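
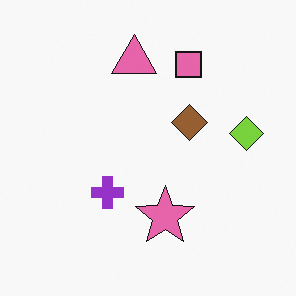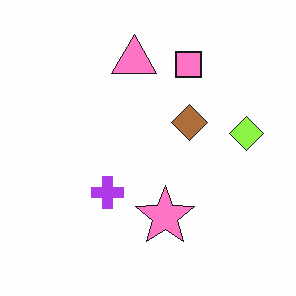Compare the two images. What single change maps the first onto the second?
This is the original image brightened a little.

Every pixel — background and shapes alike — is uniformly brightened.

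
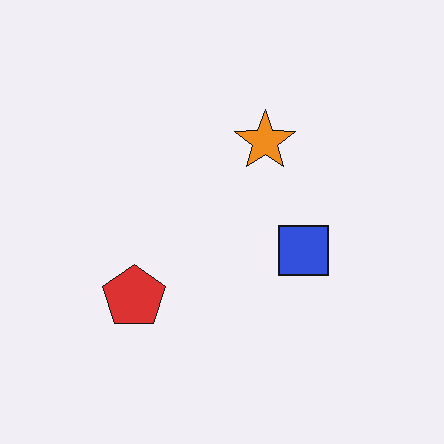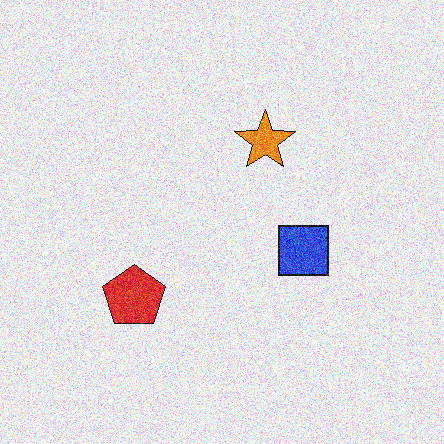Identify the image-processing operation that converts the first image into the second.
This is the original image degraded with a thick layer of grain.

Random speckle covers the whole image, including the flat background.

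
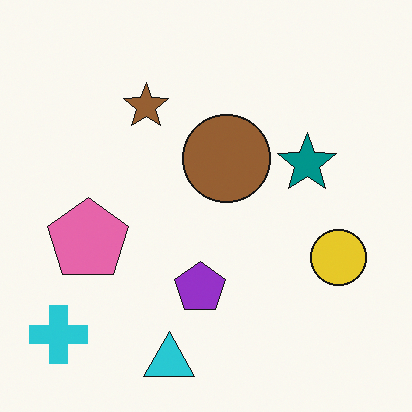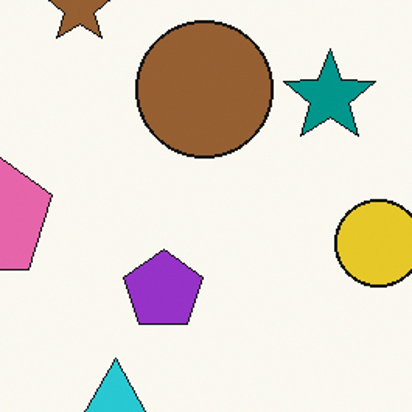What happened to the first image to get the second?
This is the original image cropped to a modestly smaller region and rescaled.

The visible shapes are larger and the field of view is narrower; shapes near the original edges may be partly or wholly outside the frame — a crop-and-rescale.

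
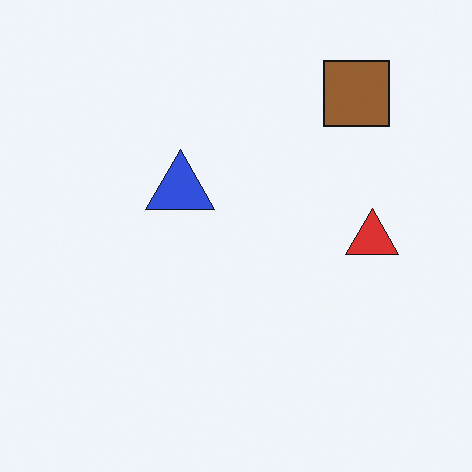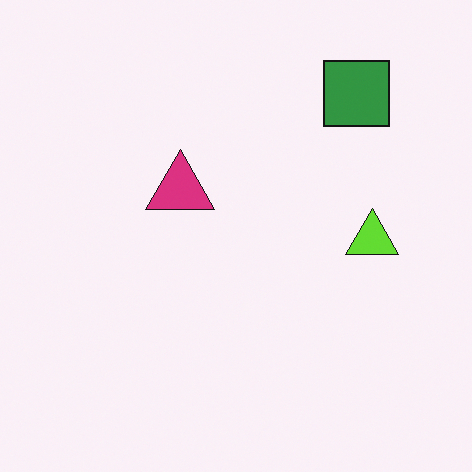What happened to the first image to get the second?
This is the original image hue-shifted noticeably.

Every shape's color has rotated by the same amount around the hue wheel — a uniform hue shift.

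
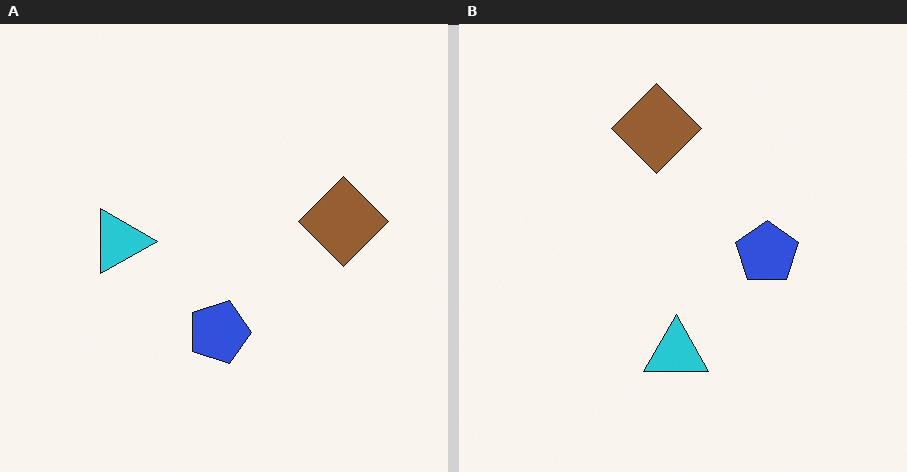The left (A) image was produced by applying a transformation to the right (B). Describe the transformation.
The image was rotated 90° clockwise.

The brown diamond sits in the top of the right (B) image and the right of the left (A) — consistent with a whole-image 90° clockwise rotation.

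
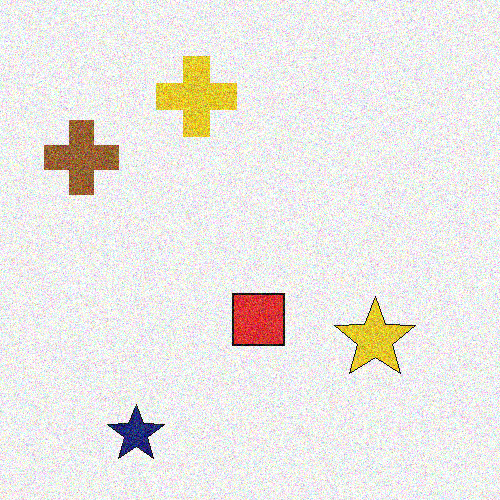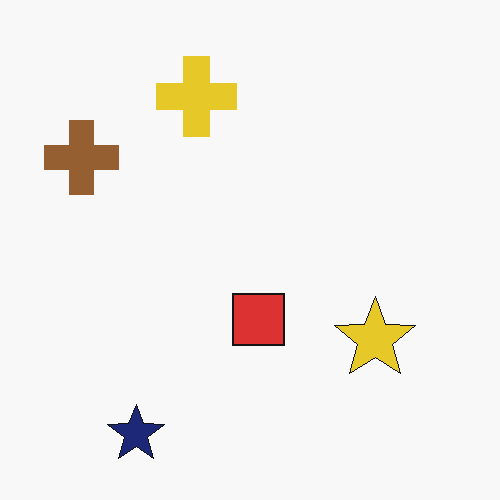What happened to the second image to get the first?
Degraded with a thick layer of grain.

Random speckle covers the whole image, including the flat background.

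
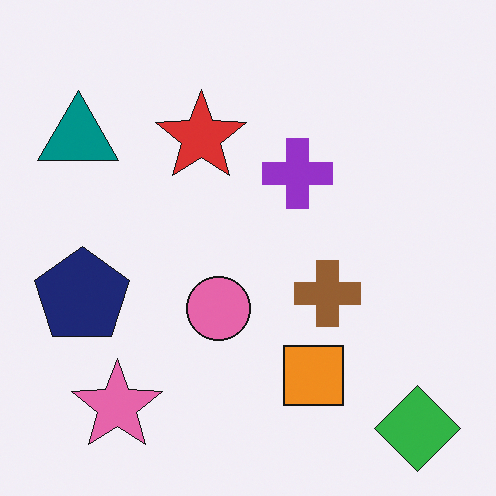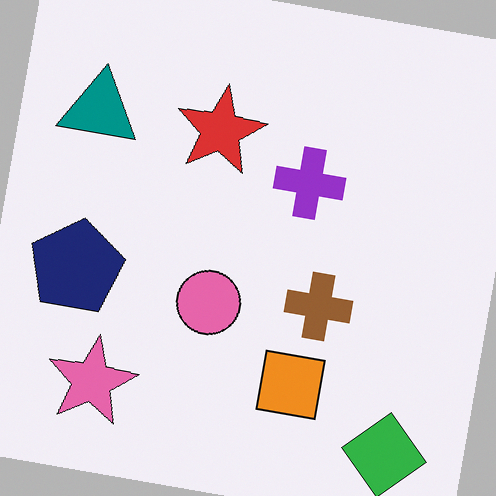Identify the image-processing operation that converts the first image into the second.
The transformation is: rotated clockwise by a few degrees.

Every shape is tilted by the same angle and the image corners show triangular fill wedges — a whole-image rotation by a non-right angle.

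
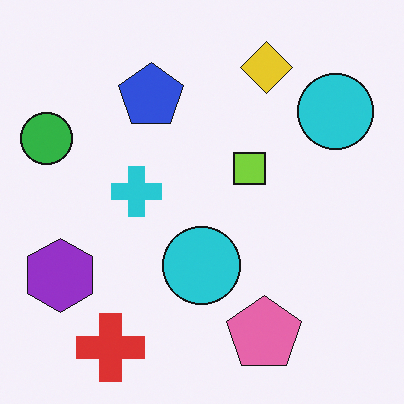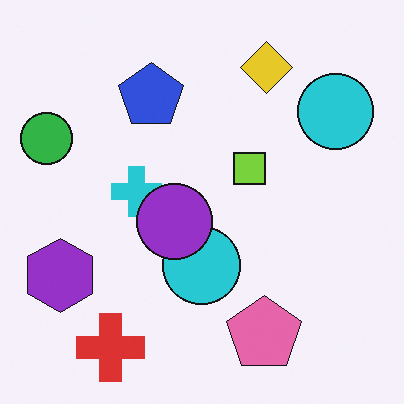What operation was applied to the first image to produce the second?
This is the original image overlaid with an additional purple circle.

A purple circle appears in the second image that is absent from the first.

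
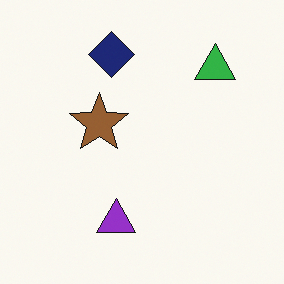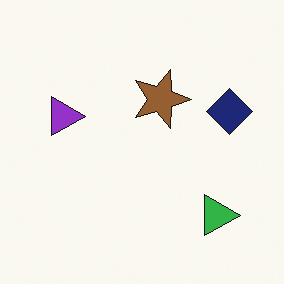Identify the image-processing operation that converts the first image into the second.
This is the original image rotated 90° clockwise.

The green triangle sits in the top-right of the first image and the bottom-right of the second — consistent with a whole-image 90° clockwise rotation.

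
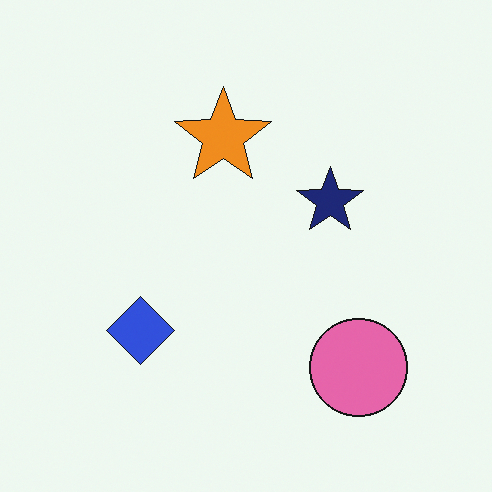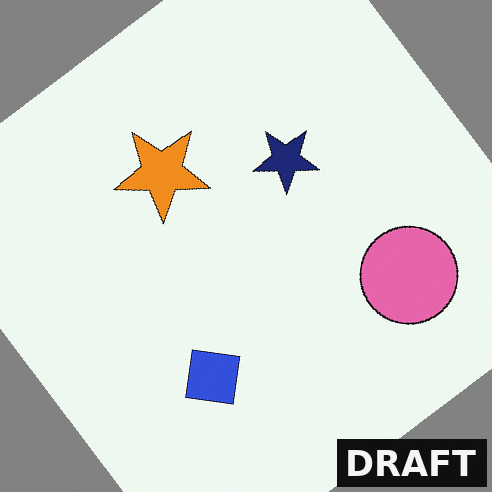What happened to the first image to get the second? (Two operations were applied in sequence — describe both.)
The image was rotated counter-clockwise by a large amount — several tens of degrees, then watermarked with the text "DRAFT" in the lower-right corner.

Every shape is tilted by the same angle and the image corners show triangular fill wedges — a whole-image rotation by a non-right angle. A dark label reading "DRAFT" appears in the lower-right corner.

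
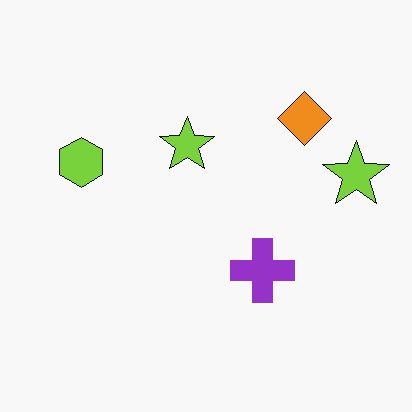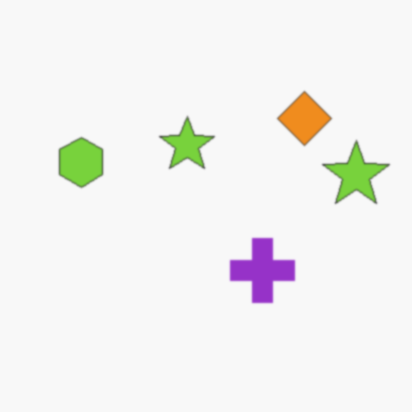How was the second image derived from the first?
The second image is the first slightly softened.

Shape edges and outlines are uniformly softened across the whole image.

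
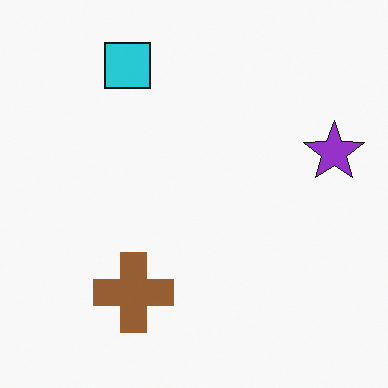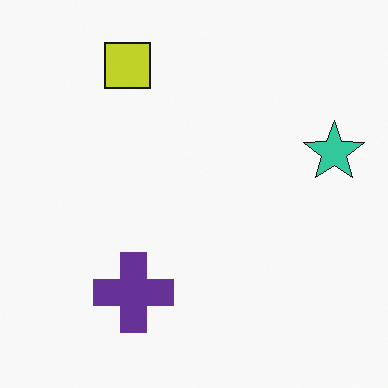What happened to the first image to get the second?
This is the original image hue-shifted through roughly half the color wheel.

Every shape's color has rotated by the same amount around the hue wheel — a uniform hue shift.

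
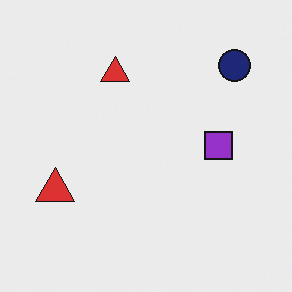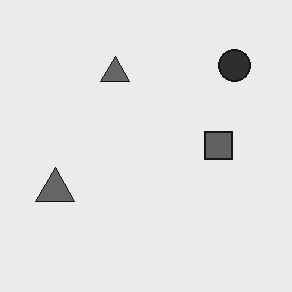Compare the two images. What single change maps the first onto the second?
The image was converted to grayscale.

All color is removed — every shape is now a shade of grey.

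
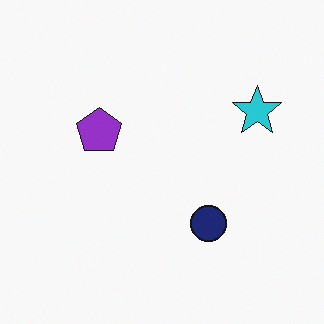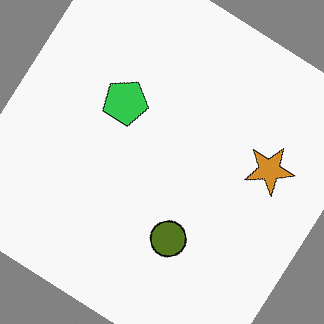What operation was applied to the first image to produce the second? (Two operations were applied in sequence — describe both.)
The second image is the first hue-shifted by a large amount, then rotated clockwise by a large amount — several tens of degrees.

Every shape's color has rotated by the same amount around the hue wheel — a uniform hue shift. Every shape is tilted by the same angle and the image corners show triangular fill wedges — a whole-image rotation by a non-right angle.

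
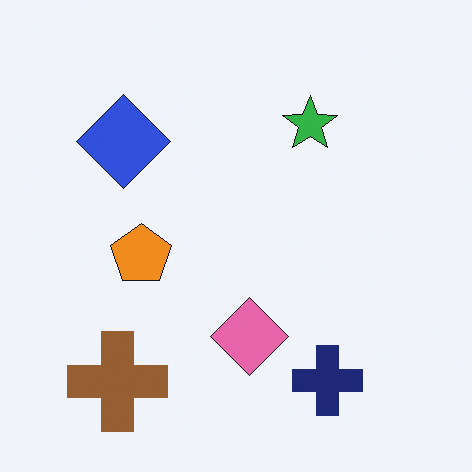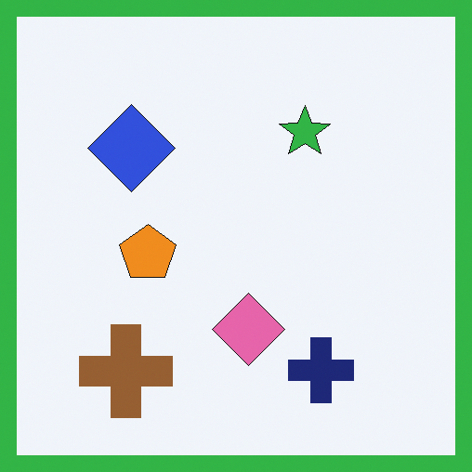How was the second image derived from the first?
The image was framed with a green border.

A solid green frame runs around the edge of the second image, with the content slightly shrunk inside it.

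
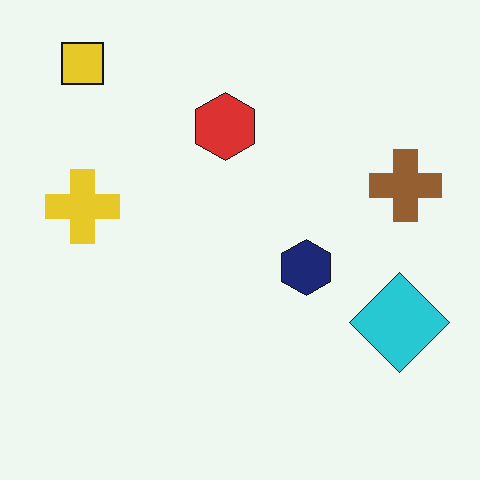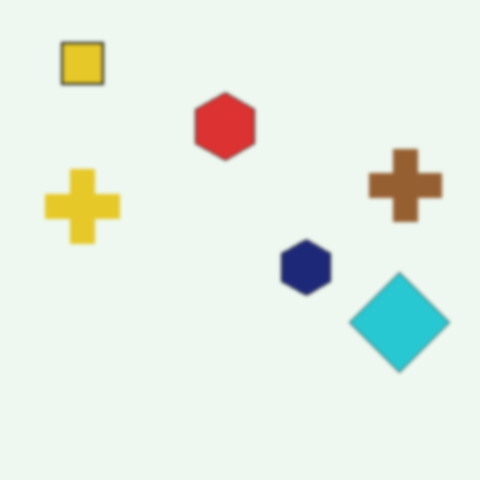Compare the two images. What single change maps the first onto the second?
The transformation is: slightly softened.

Shape edges and outlines are uniformly softened across the whole image.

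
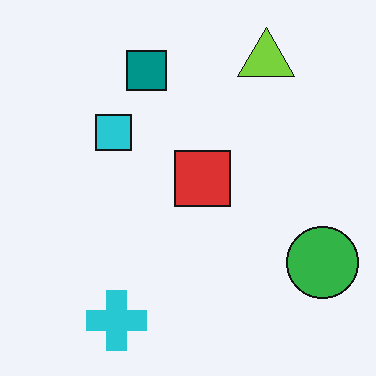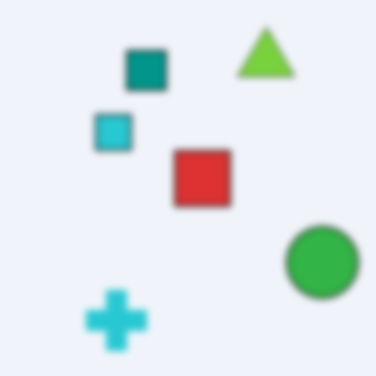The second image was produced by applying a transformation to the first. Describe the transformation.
It was moderately blurred.

Shape edges and outlines are uniformly softened across the whole image.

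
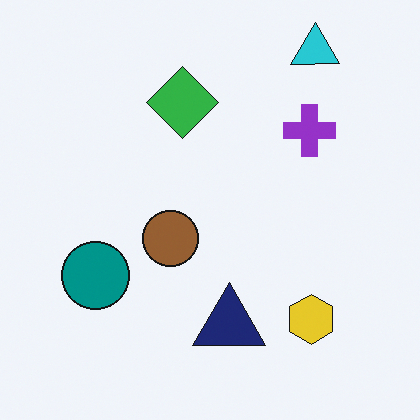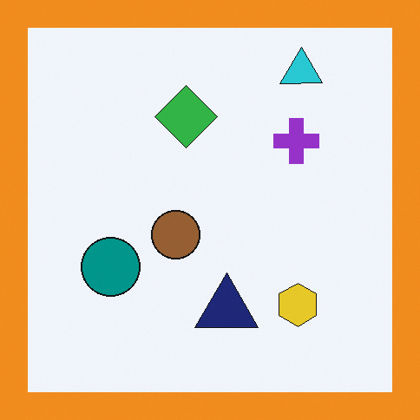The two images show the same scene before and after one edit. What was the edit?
It was framed with a orange border.

A solid orange frame runs around the edge of the second image, with the content slightly shrunk inside it.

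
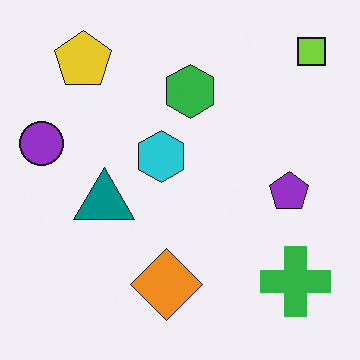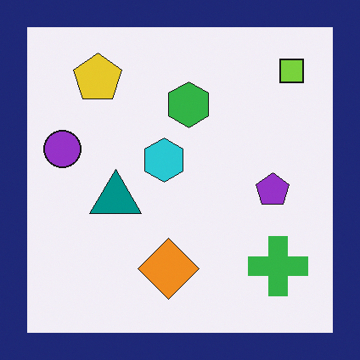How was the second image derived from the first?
The second image is the first framed with a navy border.

A solid navy frame runs around the edge of the second image, with the content slightly shrunk inside it.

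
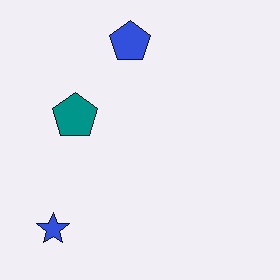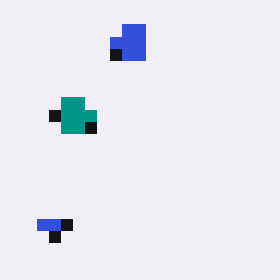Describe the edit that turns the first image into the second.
The image was heavily pixelated into large blocks.

Shapes are reduced to large square blocks; fine edges and outlines are lost — a downscale-then-upscale (mosaic) effect.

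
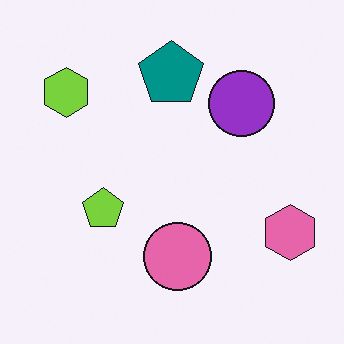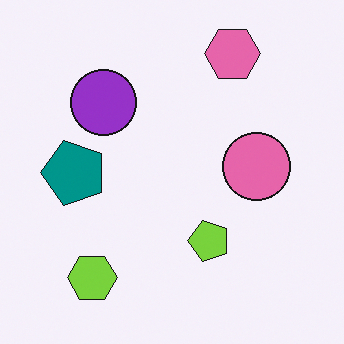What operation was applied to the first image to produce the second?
This is the original image rotated 90° counter-clockwise.

The lime hexagon sits in the top-left of the first image and the bottom-left of the second — consistent with a whole-image 90° counter-clockwise rotation.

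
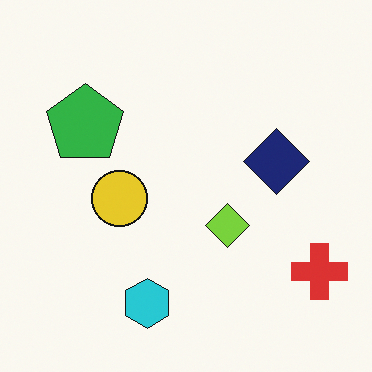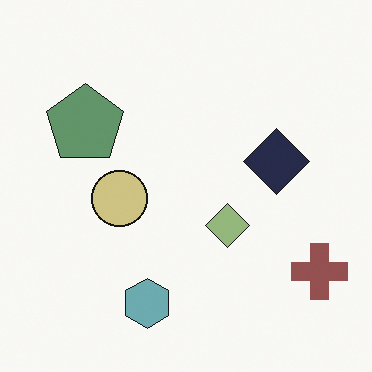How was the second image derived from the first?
The second image is the first made much more muted (saturation change).

All colors are more muted and greyish — a global saturation change.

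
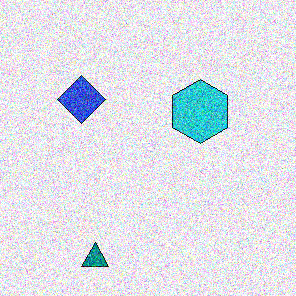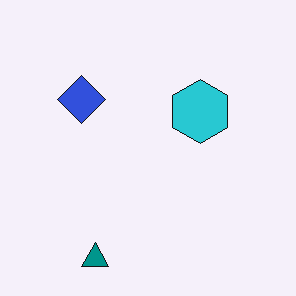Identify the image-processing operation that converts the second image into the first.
Degraded with heavy additive noise.

Random speckle covers the whole image, including the flat background.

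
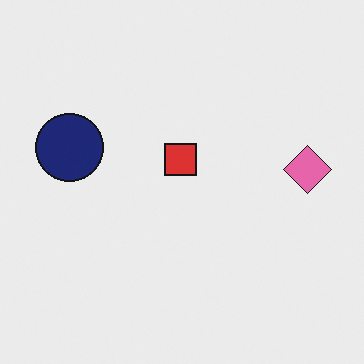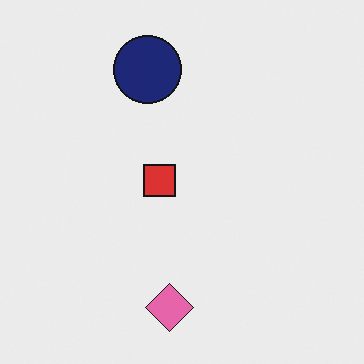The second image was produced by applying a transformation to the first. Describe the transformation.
The transformation is: transposed (reflected across the top-left ↔ bottom-right diagonal).

Shapes have swapped their row and column positions — what was in the top-right is now in the bottom-left — a diagonal reflection.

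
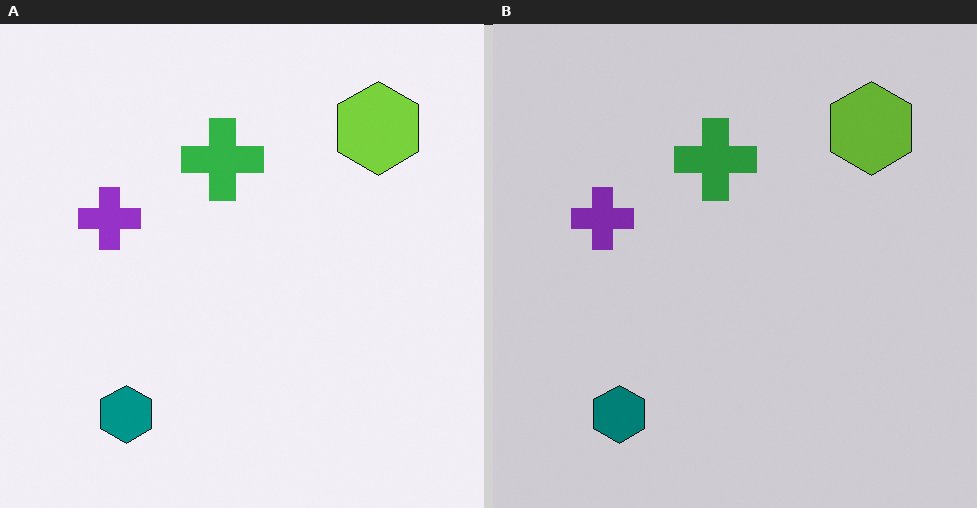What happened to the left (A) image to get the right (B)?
The right (B) image is the left (A) slightly darkened.

Every pixel — background and shapes alike — is uniformly darkened.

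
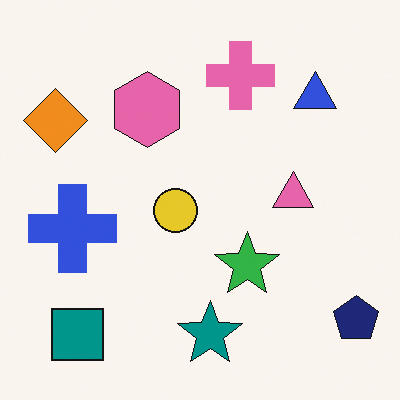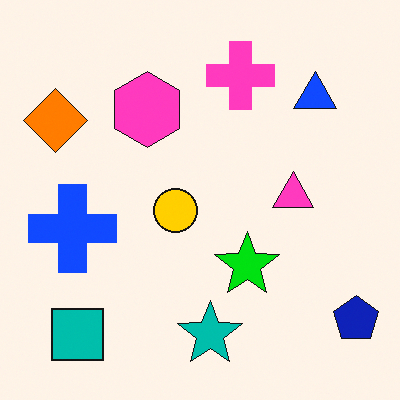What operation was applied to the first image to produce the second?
The transformation is: made much more vivid (saturation change).

All colors are more vivid — a global saturation change.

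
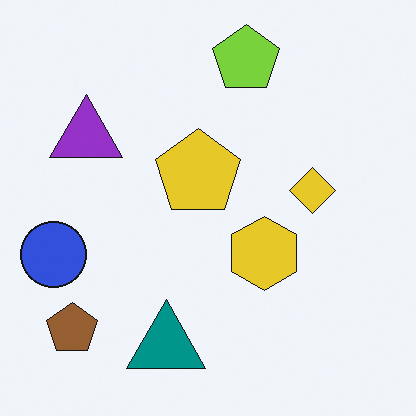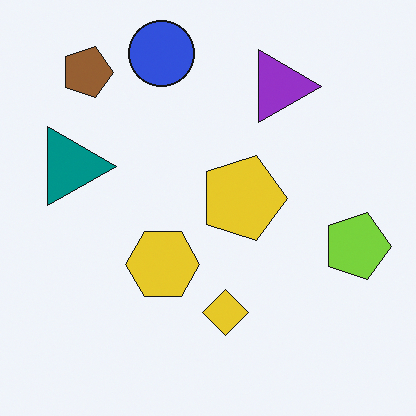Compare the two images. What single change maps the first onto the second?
The second image is the first rotated 90° clockwise.

The brown pentagon sits in the bottom-left of the first image and the top-left of the second — consistent with a whole-image 90° clockwise rotation.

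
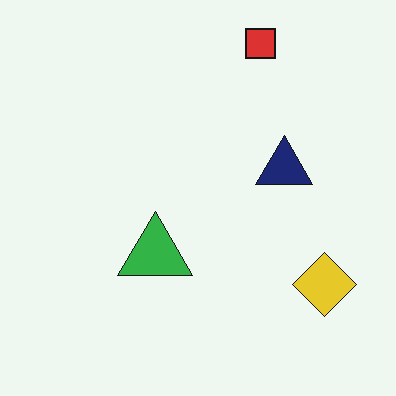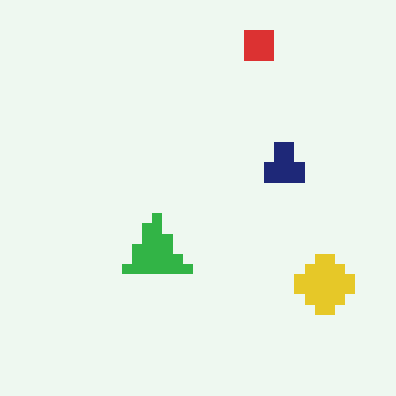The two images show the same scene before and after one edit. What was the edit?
The image was heavily pixelated into large blocks.

Shapes are reduced to large square blocks; fine edges and outlines are lost — a downscale-then-upscale (mosaic) effect.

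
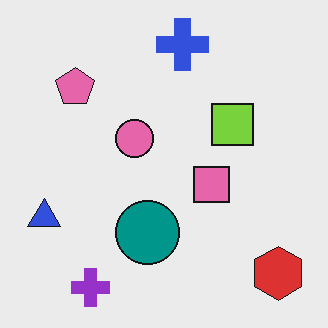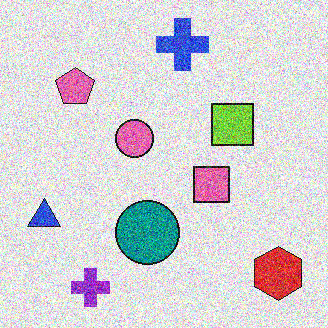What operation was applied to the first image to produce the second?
The transformation is: degraded with heavy additive noise.

Random speckle covers the whole image, including the flat background.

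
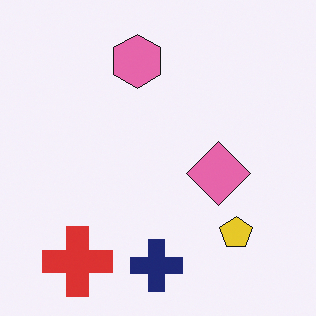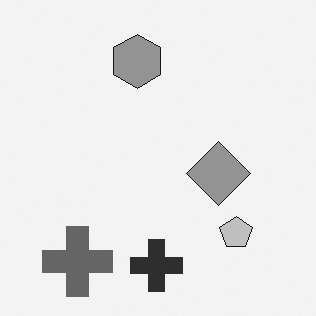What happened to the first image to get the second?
This is the original image converted to grayscale.

All color is removed — every shape is now a shade of grey.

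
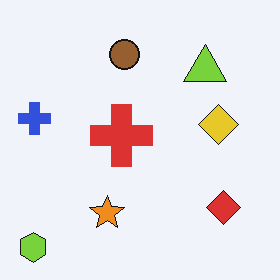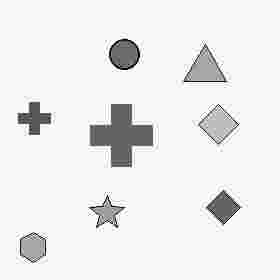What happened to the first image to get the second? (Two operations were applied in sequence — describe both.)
The image was converted to grayscale, then heavily JPEG-compressed with obvious blocking artifacts.

All color is removed — every shape is now a shade of grey. Blocky 8×8 compression artifacts appear around shape edges and the flat background shows ringing — characteristic JPEG degradation.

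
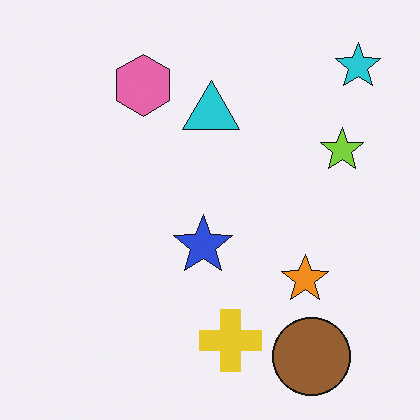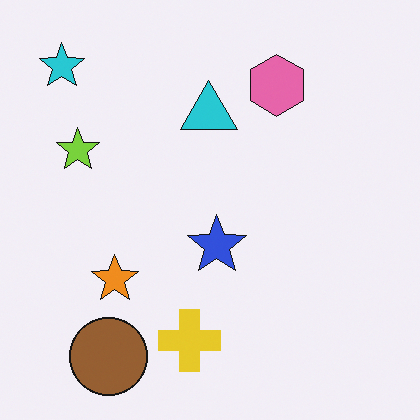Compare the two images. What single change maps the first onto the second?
The transformation is: flipped horizontally (left ↔ right).

The cyan star is in the top-right of the first image and the top-left of the second — shapes on opposite sides of the vertical midline have swapped in a mirror flip.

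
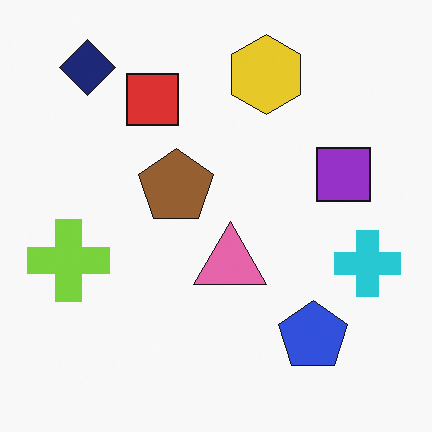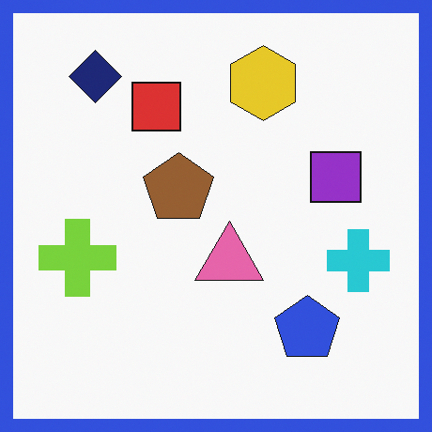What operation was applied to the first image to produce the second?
It was framed with a blue border.

A solid blue frame runs around the edge of the second image, with the content slightly shrunk inside it.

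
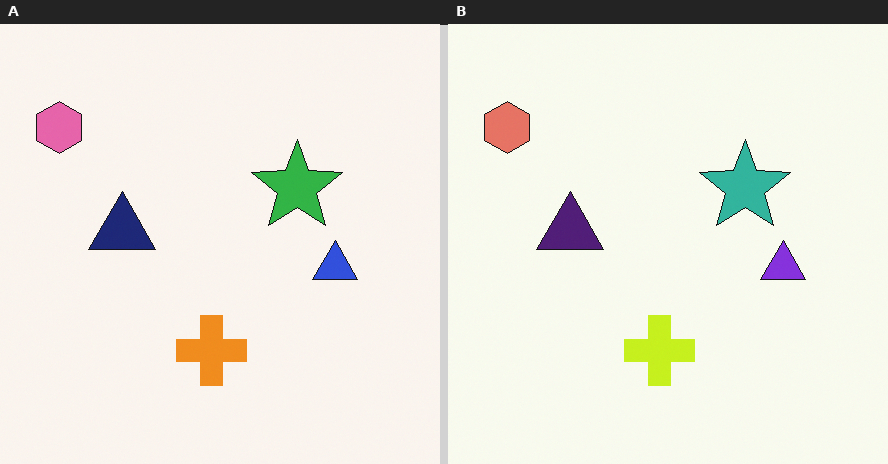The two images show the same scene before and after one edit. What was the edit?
Hue-shifted slightly.

Every shape's color has rotated by the same amount around the hue wheel — a uniform hue shift.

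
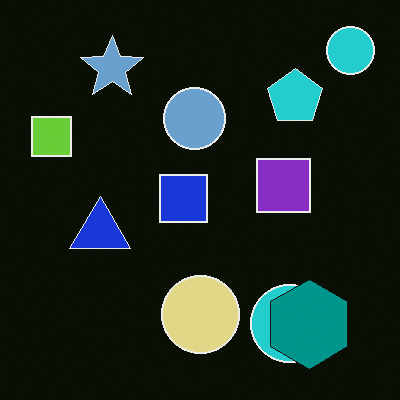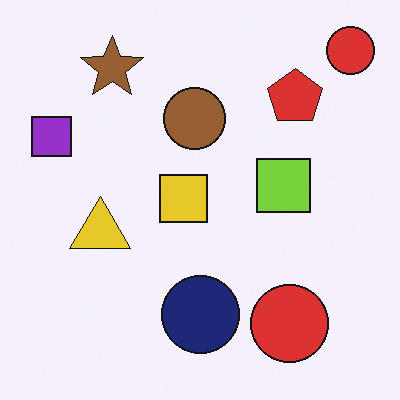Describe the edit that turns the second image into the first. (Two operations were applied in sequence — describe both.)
It was color-inverted (negative), then overlaid with an additional teal hexagon.

The light background has become dark and every shape's color is its complement — a photographic negative. A teal hexagon appears in the first image that is absent from the second.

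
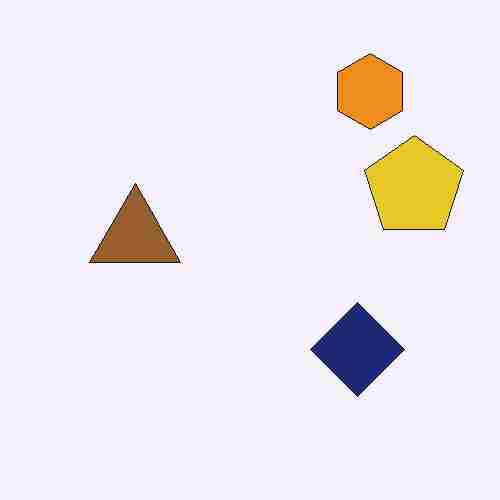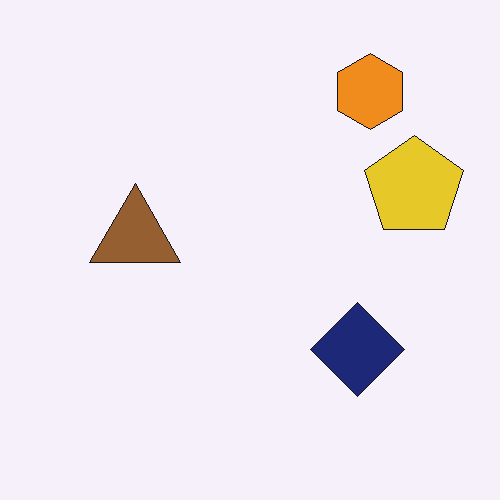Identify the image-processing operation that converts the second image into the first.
The transformation is: degraded with heavy JPEG compression.

Blocky 8×8 compression artifacts appear around shape edges and the flat background shows ringing — characteristic JPEG degradation.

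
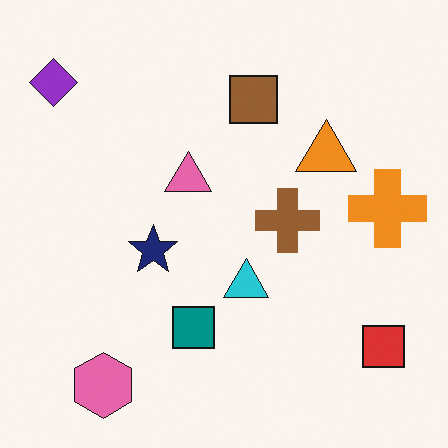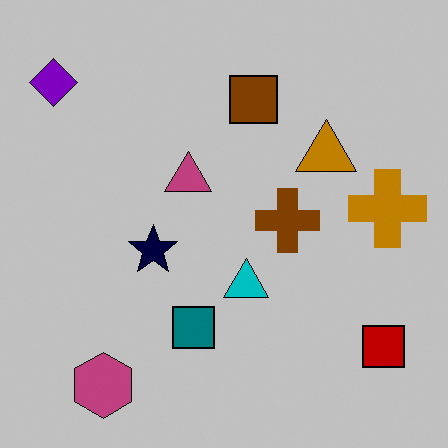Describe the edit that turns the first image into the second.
The second image is the first aggressively posterized.

Each flat color has snapped to a coarser quantized level — most visibly, the near-white background has dropped to a flat grey.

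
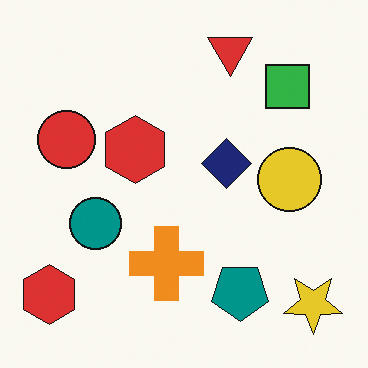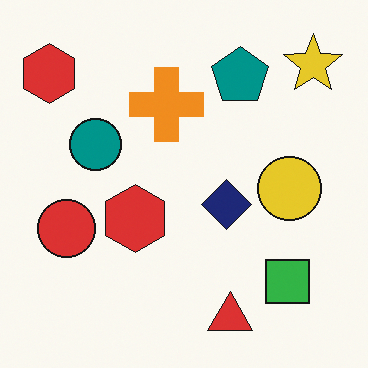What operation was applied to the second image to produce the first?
The image was flipped vertically (top ↔ bottom).

The red triangle is in the bottom of the second image and the top of the first — shapes on opposite sides of the horizontal midline have swapped in a mirror flip.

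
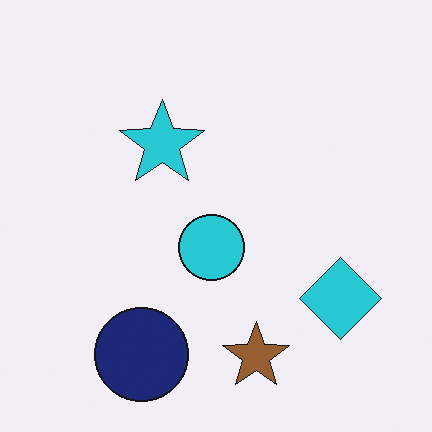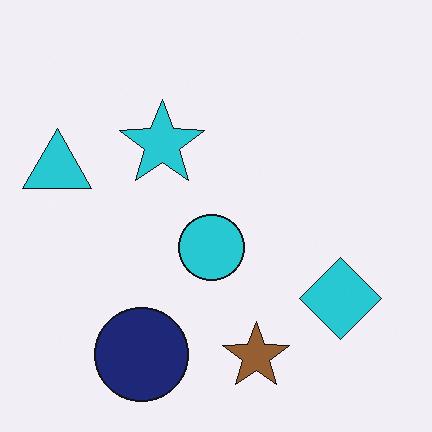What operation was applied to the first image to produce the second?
The second image is the first overlaid with an additional cyan triangle.

A cyan triangle appears in the second image that is absent from the first.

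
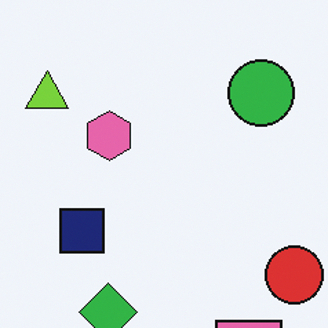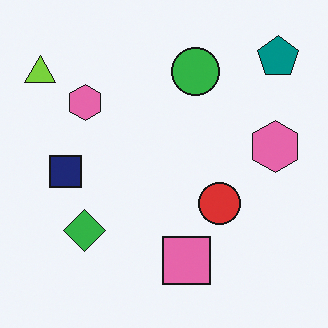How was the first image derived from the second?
The image was cropped slightly and scaled back up.

The visible shapes are larger and the field of view is narrower; shapes near the original edges may be partly or wholly outside the frame — a crop-and-rescale.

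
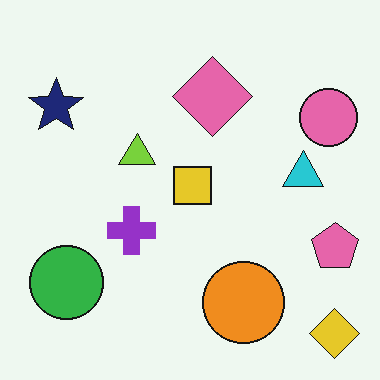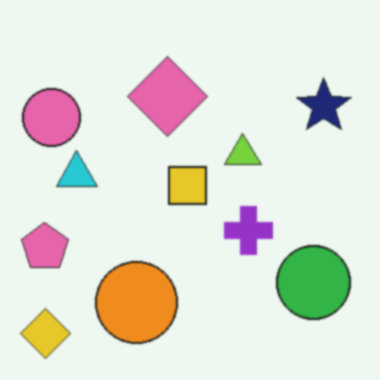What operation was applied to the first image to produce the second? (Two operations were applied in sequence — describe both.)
This is the original image lightly blurred, then flipped horizontally (left ↔ right).

Shape edges and outlines are uniformly softened across the whole image. The pink pentagon is in the right of the first image and the left of the second — shapes on opposite sides of the vertical midline have swapped in a mirror flip.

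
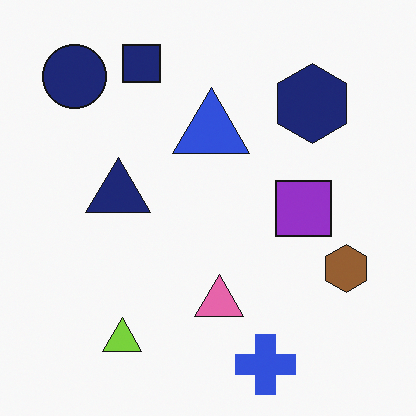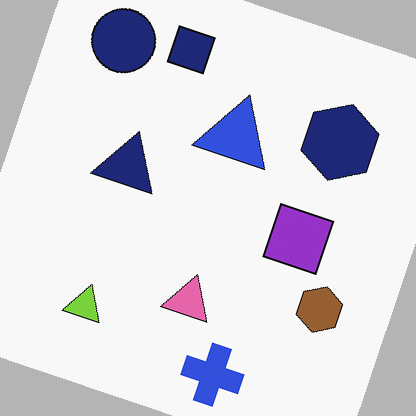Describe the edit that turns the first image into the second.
It was rotated clockwise by a clearly visible amount.

Every shape is tilted by the same angle and the image corners show triangular fill wedges — a whole-image rotation by a non-right angle.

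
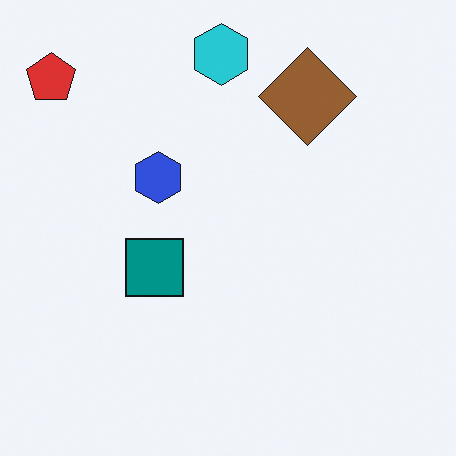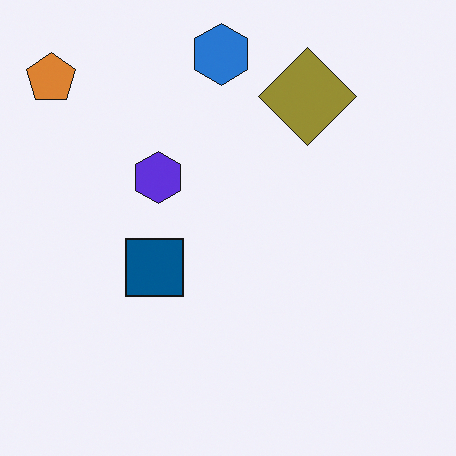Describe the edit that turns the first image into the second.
The image was hue-shifted slightly.

Every shape's color has rotated by the same amount around the hue wheel — a uniform hue shift.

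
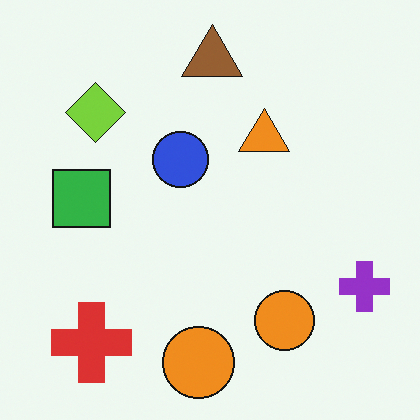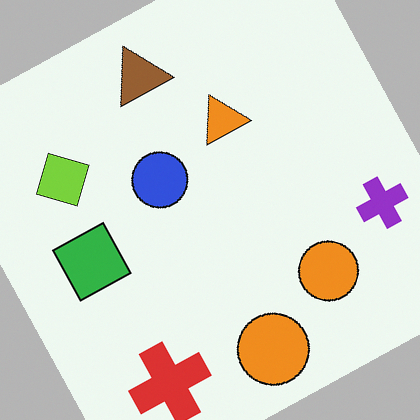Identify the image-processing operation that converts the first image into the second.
Rotated counter-clockwise by a moderate amount.

Every shape is tilted by the same angle and the image corners show triangular fill wedges — a whole-image rotation by a non-right angle.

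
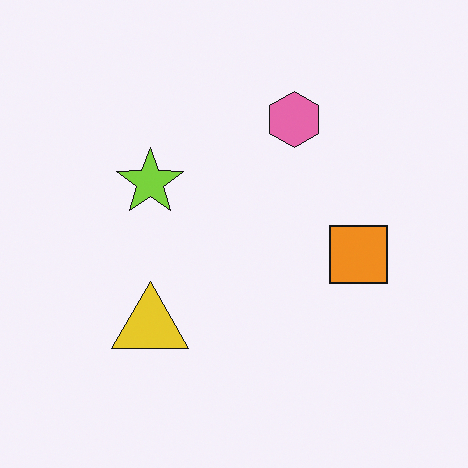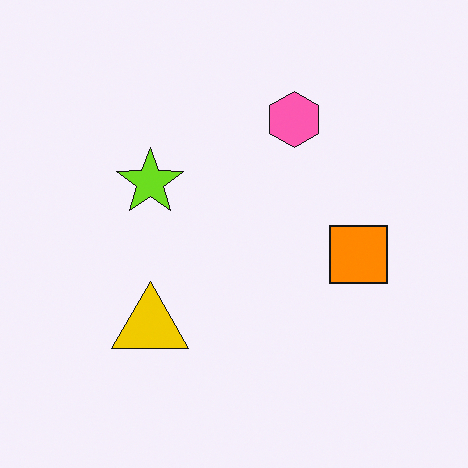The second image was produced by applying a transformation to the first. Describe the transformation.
Slightly oversaturated.

All colors are more vivid — a global saturation change.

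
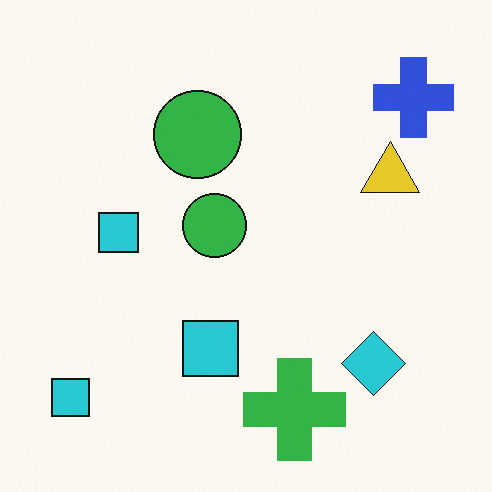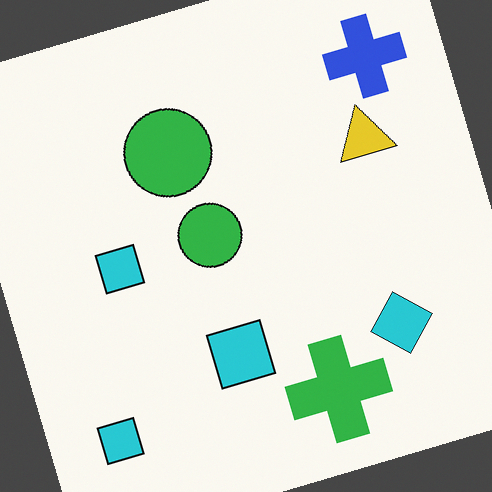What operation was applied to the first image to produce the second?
The image was rotated counter-clockwise by a moderate amount.

Every shape is tilted by the same angle and the image corners show triangular fill wedges — a whole-image rotation by a non-right angle.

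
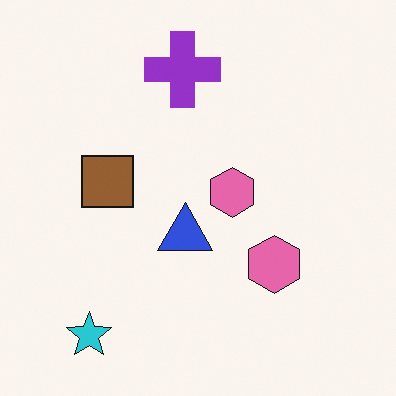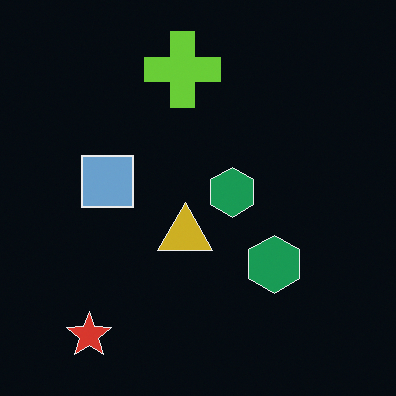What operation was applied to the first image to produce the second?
The image was color-inverted (negative).

The light background has become dark and every shape's color is its complement — a photographic negative.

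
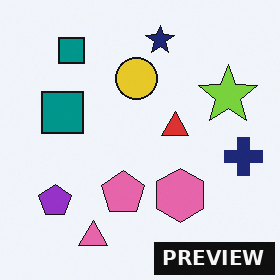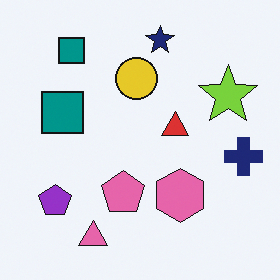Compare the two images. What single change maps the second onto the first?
The image was watermarked with the text "PREVIEW" in the lower-right corner.

A dark label reading "PREVIEW" appears in the lower-right corner.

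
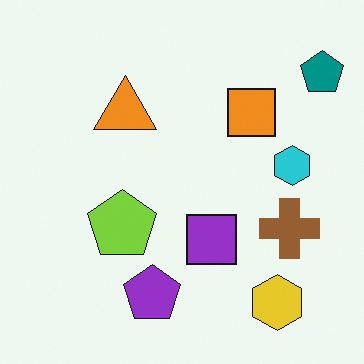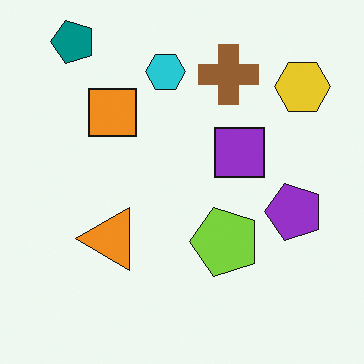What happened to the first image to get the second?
Rotated 90° counter-clockwise.

The teal pentagon sits in the top-right of the first image and the top-left of the second — consistent with a whole-image 90° counter-clockwise rotation.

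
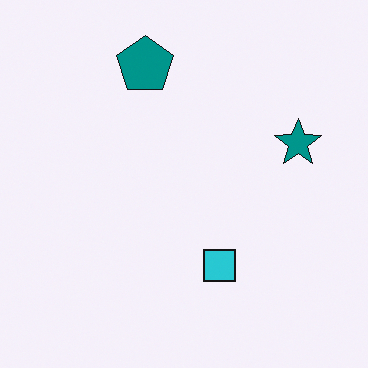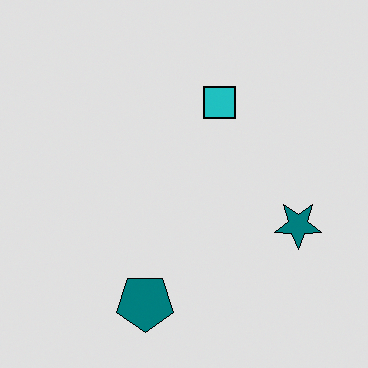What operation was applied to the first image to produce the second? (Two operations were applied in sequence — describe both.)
The image was posterized to a reduced palette, then flipped vertically (top ↔ bottom).

Each flat color has snapped to a coarser quantized level — most visibly, the near-white background has dropped to a flat grey. The teal pentagon is in the top of the first image and the bottom of the second — shapes on opposite sides of the horizontal midline have swapped in a mirror flip.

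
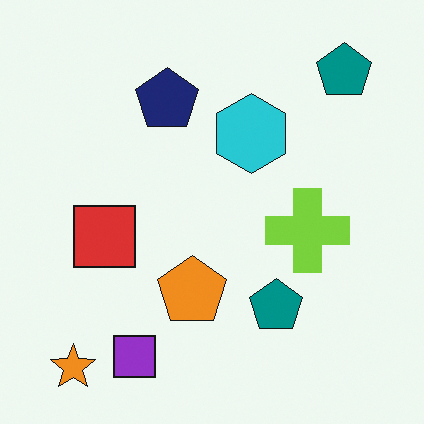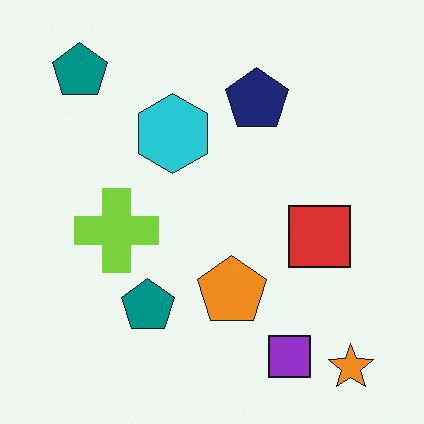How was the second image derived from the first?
This is the original image flipped horizontally (left ↔ right).

The orange star is in the bottom-left of the first image and the bottom-right of the second — shapes on opposite sides of the vertical midline have swapped in a mirror flip.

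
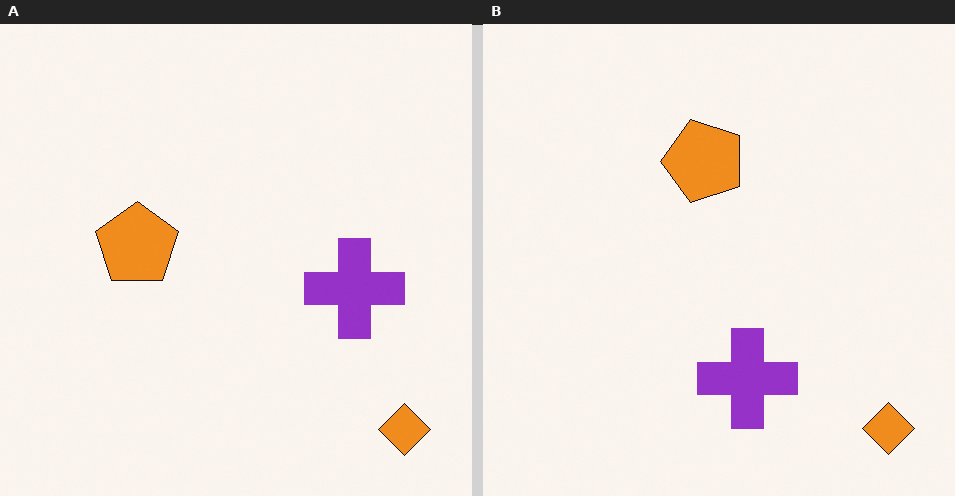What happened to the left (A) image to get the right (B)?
This is the original image transposed (reflected across the top-left ↔ bottom-right diagonal).

Shapes have swapped their row and column positions — what was in the top-right is now in the bottom-left — a diagonal reflection.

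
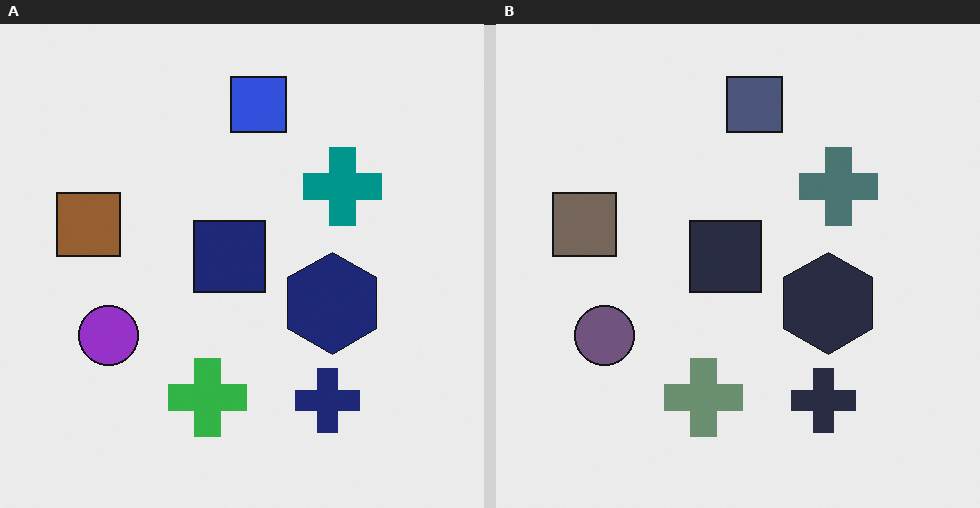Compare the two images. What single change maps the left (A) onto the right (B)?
Heavily desaturated.

All colors are more muted and greyish — a global saturation change.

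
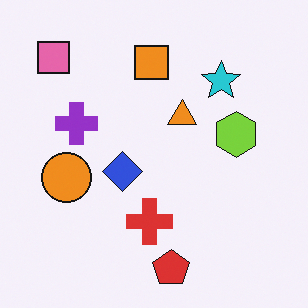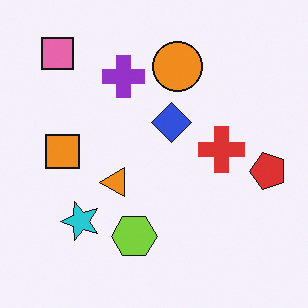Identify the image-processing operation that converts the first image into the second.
This is the original image transposed (reflected across the top-left ↔ bottom-right diagonal).

Shapes have swapped their row and column positions — what was in the top-right is now in the bottom-left — a diagonal reflection.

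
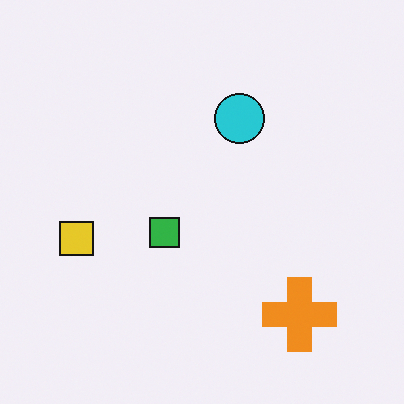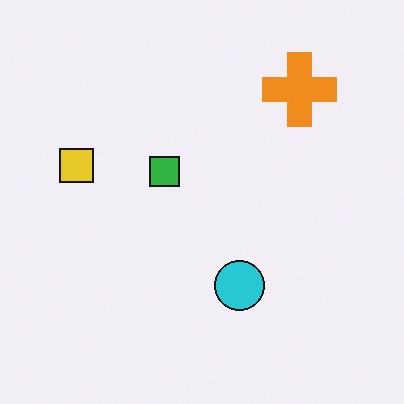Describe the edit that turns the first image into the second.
This is the original image flipped vertically (top ↔ bottom).

The orange cross is in the bottom-right of the first image and the top-right of the second — shapes on opposite sides of the horizontal midline have swapped in a mirror flip.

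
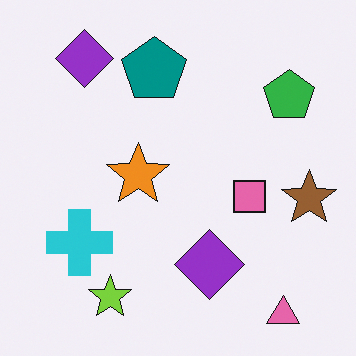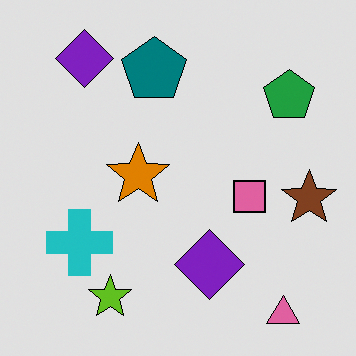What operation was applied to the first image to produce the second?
The transformation is: posterized to a reduced palette.

Each flat color has snapped to a coarser quantized level — most visibly, the near-white background has dropped to a flat grey.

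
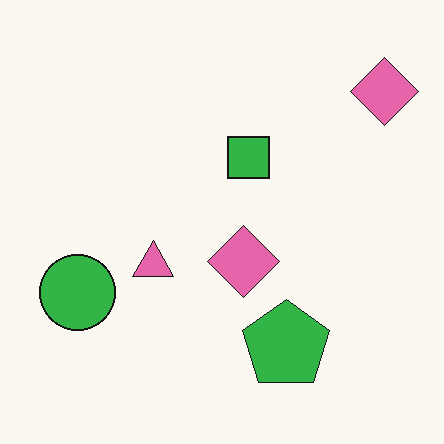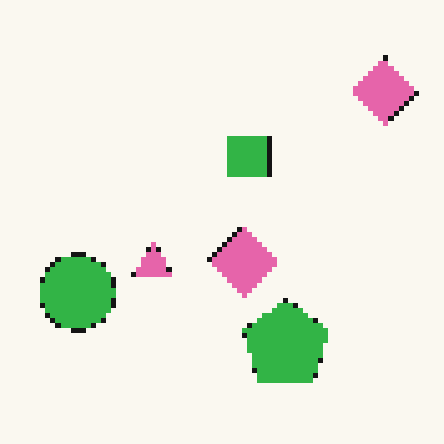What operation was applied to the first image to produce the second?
Lightly pixelated (a mild mosaic effect).

Shapes are reduced to large square blocks; fine edges and outlines are lost — a downscale-then-upscale (mosaic) effect.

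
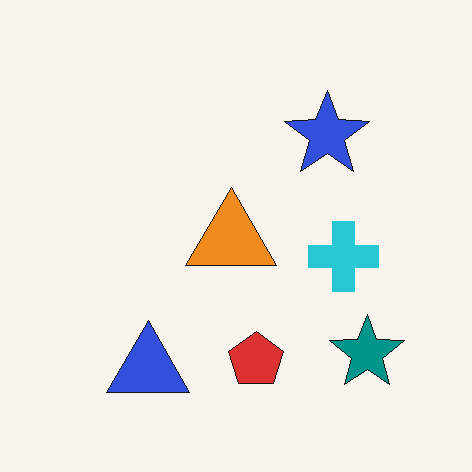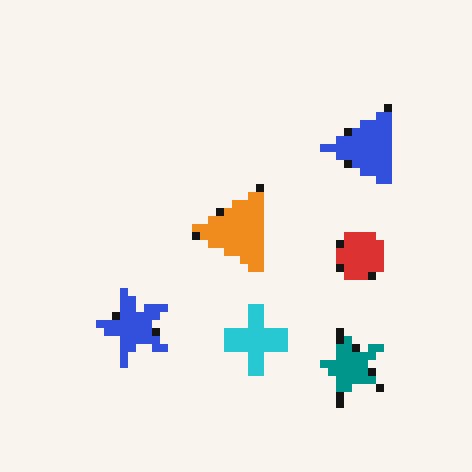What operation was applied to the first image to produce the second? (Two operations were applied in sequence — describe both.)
Transposed (reflected across the top-left ↔ bottom-right diagonal), then moderately pixelated.

Shapes have swapped their row and column positions — what was in the top-right is now in the bottom-left — a diagonal reflection. Shapes are reduced to large square blocks; fine edges and outlines are lost — a downscale-then-upscale (mosaic) effect.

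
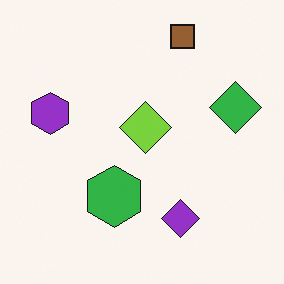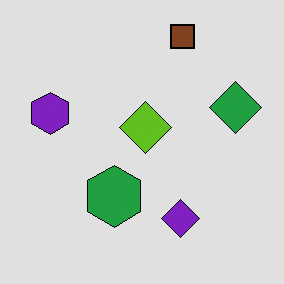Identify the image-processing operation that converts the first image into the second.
The image was posterized to a reduced palette.

Each flat color has snapped to a coarser quantized level — most visibly, the near-white background has dropped to a flat grey.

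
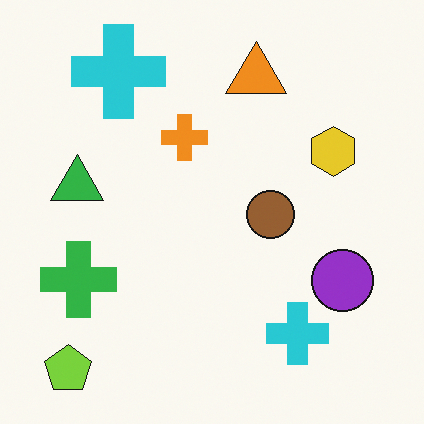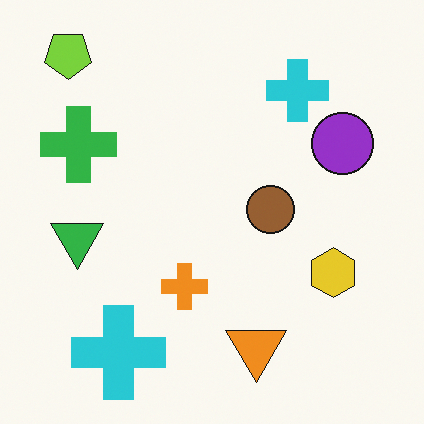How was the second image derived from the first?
The image was flipped vertically (top ↔ bottom).

The lime pentagon is in the bottom-left of the first image and the top-left of the second — shapes on opposite sides of the horizontal midline have swapped in a mirror flip.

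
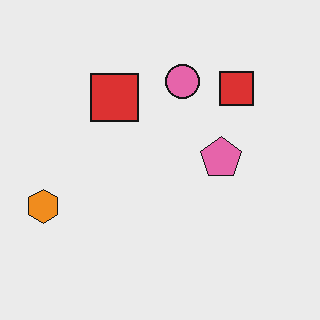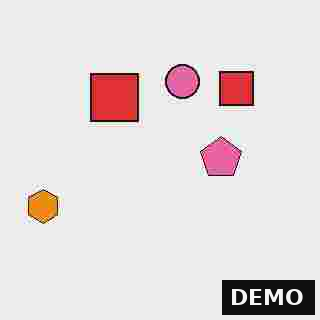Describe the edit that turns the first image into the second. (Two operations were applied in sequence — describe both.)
Degraded with heavy JPEG compression, then watermarked with the text "DEMO" in the lower-right corner.

Blocky 8×8 compression artifacts appear around shape edges and the flat background shows ringing — characteristic JPEG degradation. A dark label reading "DEMO" appears in the lower-right corner.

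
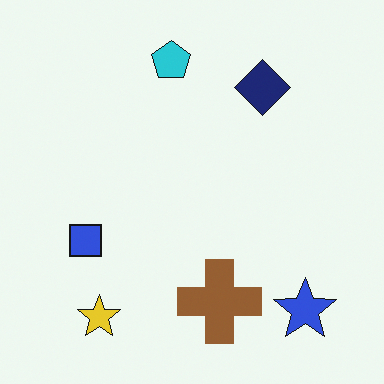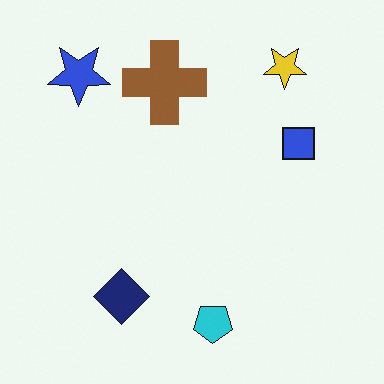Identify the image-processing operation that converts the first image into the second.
The transformation is: rotated 180°.

The blue star sits in the bottom-right of the first image and the top-left of the second — consistent with a whole-image 180° rotation.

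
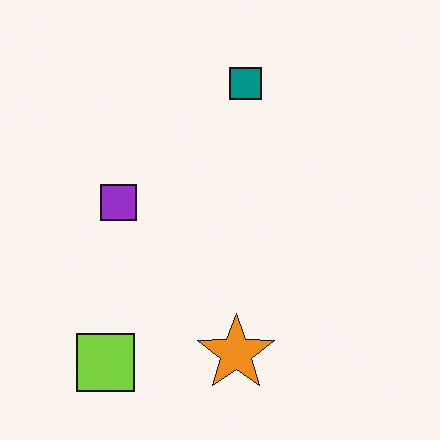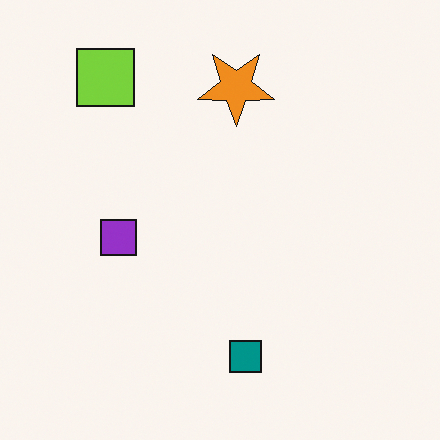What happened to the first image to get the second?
This is the original image flipped vertically (top ↔ bottom).

The lime square is in the bottom-left of the first image and the top-left of the second — shapes on opposite sides of the horizontal midline have swapped in a mirror flip.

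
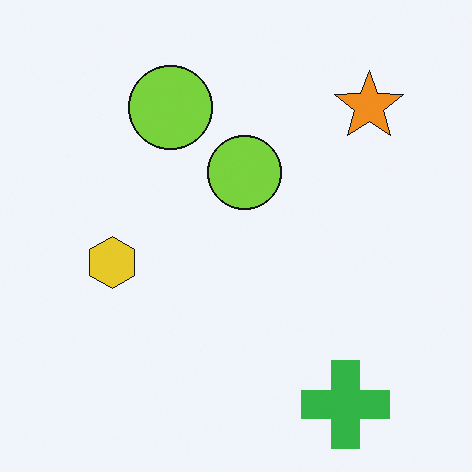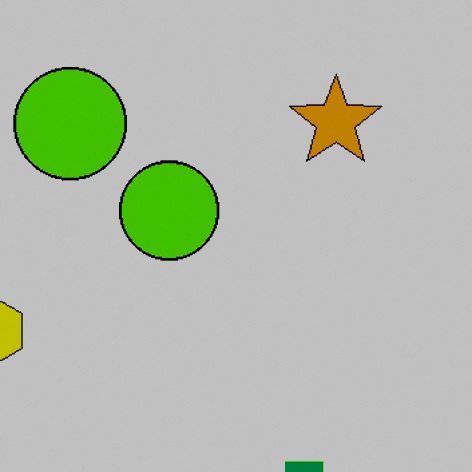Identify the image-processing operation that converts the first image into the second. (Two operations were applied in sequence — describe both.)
Cropped to a modestly smaller region and rescaled, then heavily posterized to just a handful of flat colors.

The visible shapes are larger and the field of view is narrower; shapes near the original edges may be partly or wholly outside the frame — a crop-and-rescale. Each flat color has snapped to a coarser quantized level — most visibly, the near-white background has dropped to a flat grey.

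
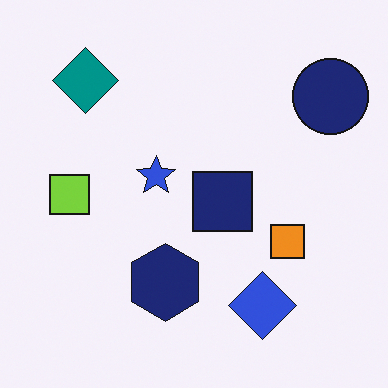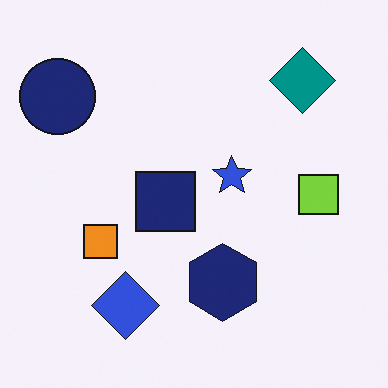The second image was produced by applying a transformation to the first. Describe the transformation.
It was flipped horizontally (left ↔ right).

The navy circle is in the top-right of the first image and the top-left of the second — shapes on opposite sides of the vertical midline have swapped in a mirror flip.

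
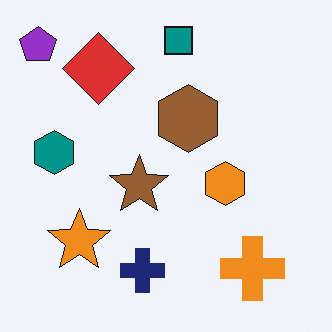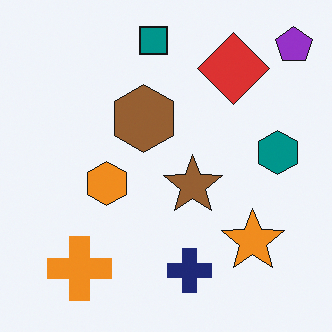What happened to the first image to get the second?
The image was flipped horizontally (left ↔ right).

The purple pentagon is in the top-left of the first image and the top-right of the second — shapes on opposite sides of the vertical midline have swapped in a mirror flip.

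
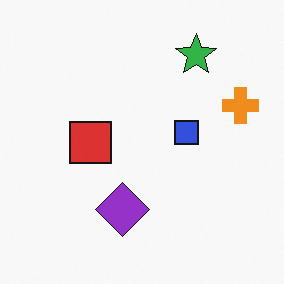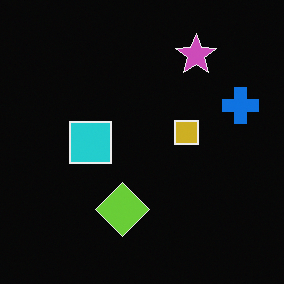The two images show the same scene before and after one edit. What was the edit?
The image was color-inverted (negative).

The light background has become dark and every shape's color is its complement — a photographic negative.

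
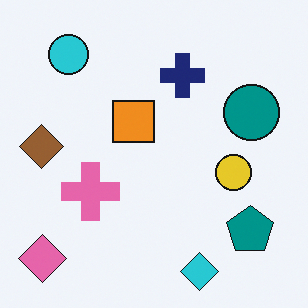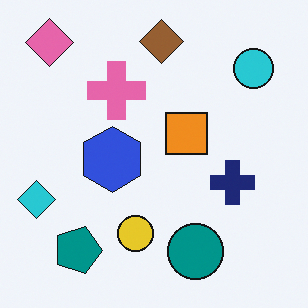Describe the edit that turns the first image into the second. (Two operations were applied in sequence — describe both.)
The transformation is: rotated 90° clockwise, then overlaid with an additional blue hexagon.

The pink diamond sits in the bottom-left of the first image and the top-left of the second — consistent with a whole-image 90° clockwise rotation. A blue hexagon appears in the second image that is absent from the first.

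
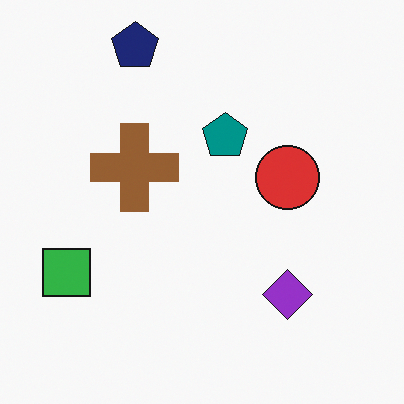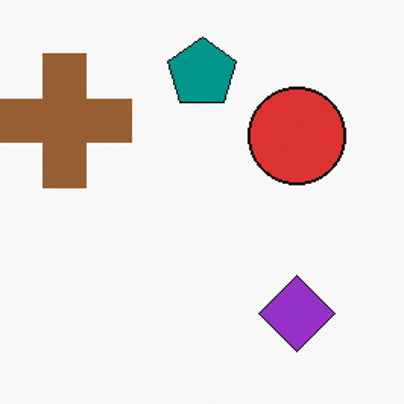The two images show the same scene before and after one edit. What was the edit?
It was cropped to a modestly smaller region and rescaled.

The visible shapes are larger and the field of view is narrower; shapes near the original edges may be partly or wholly outside the frame — a crop-and-rescale.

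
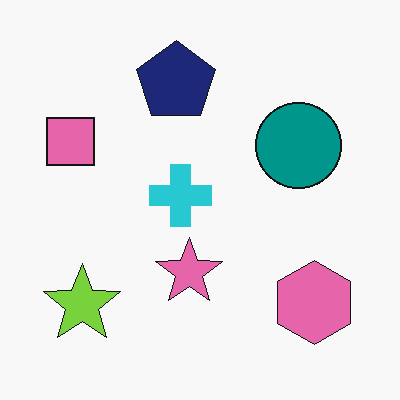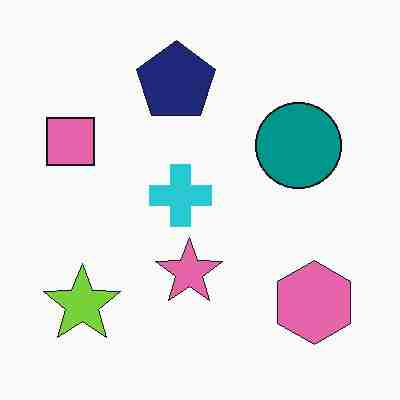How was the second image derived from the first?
The second image is the first degraded with heavy JPEG compression.

Blocky 8×8 compression artifacts appear around shape edges and the flat background shows ringing — characteristic JPEG degradation.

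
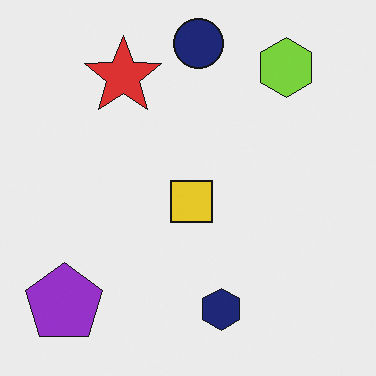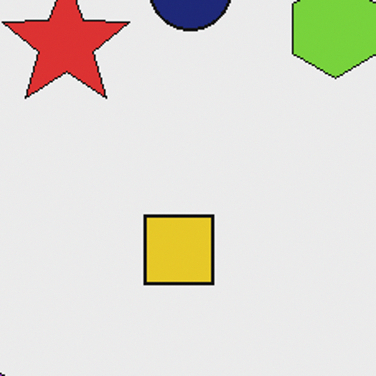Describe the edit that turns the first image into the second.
It was cropped to a noticeably smaller region and rescaled.

The visible shapes are larger and the field of view is narrower; shapes near the original edges may be partly or wholly outside the frame — a crop-and-rescale.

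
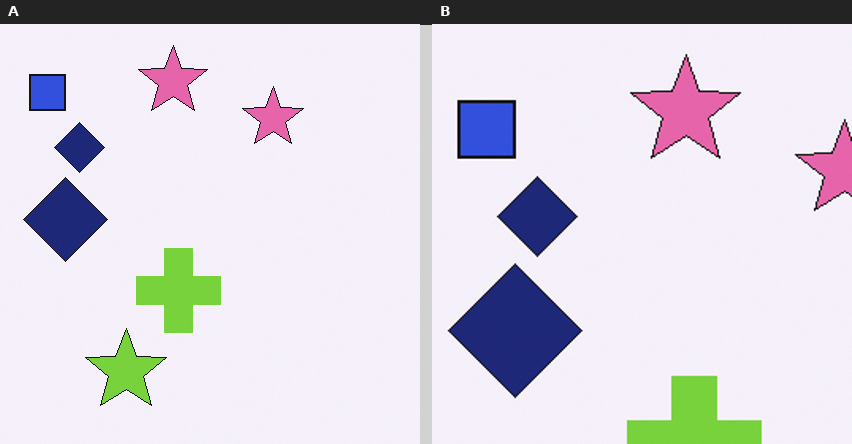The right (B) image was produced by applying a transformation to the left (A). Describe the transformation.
This is the original image cropped slightly and scaled back up.

The visible shapes are larger and the field of view is narrower; shapes near the original edges may be partly or wholly outside the frame — a crop-and-rescale.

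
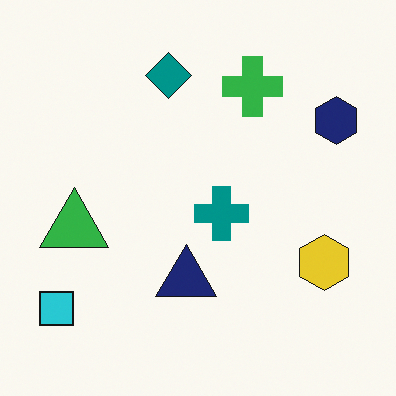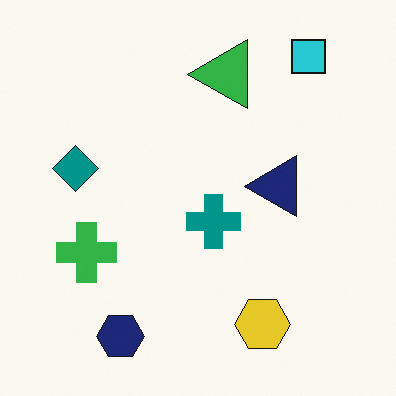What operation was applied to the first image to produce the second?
The image was transposed (reflected across the top-left ↔ bottom-right diagonal).

Shapes have swapped their row and column positions — what was in the top-right is now in the bottom-left — a diagonal reflection.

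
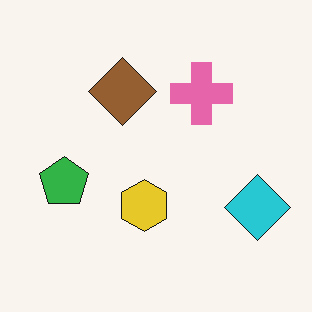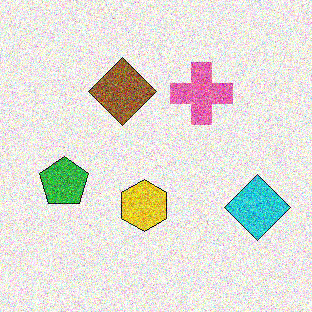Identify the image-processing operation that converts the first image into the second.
Degraded with heavy additive noise.

Random speckle covers the whole image, including the flat background.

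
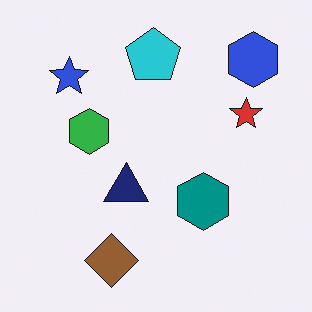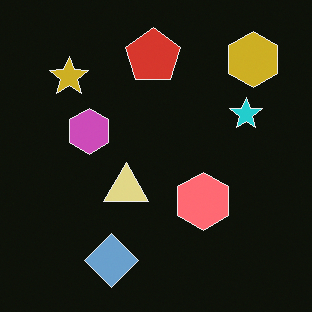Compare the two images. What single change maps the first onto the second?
The transformation is: color-inverted (negative).

The light background has become dark and every shape's color is its complement — a photographic negative.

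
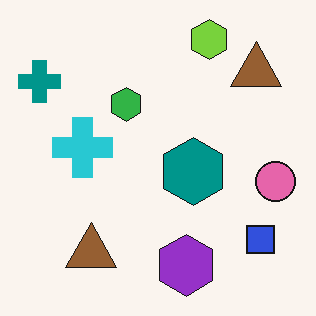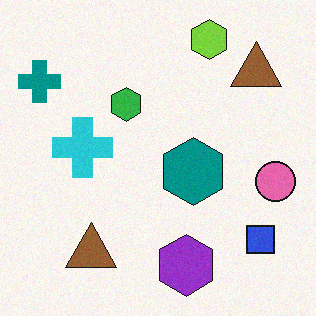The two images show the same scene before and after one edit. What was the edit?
Degraded with subtle gaussian noise.

Random speckle covers the whole image, including the flat background.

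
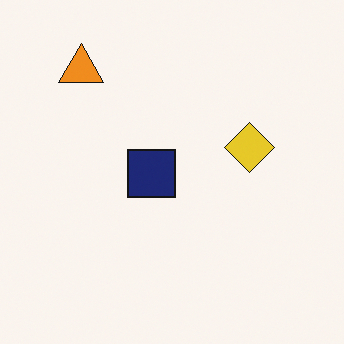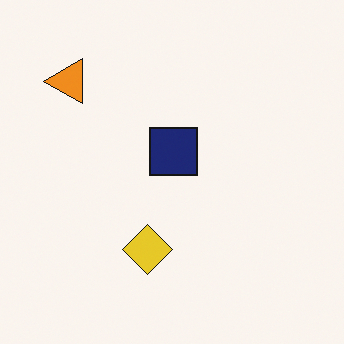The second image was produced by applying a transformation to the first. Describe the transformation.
The second image is the first transposed (reflected across the top-left ↔ bottom-right diagonal).

Shapes have swapped their row and column positions — what was in the top-right is now in the bottom-left — a diagonal reflection.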